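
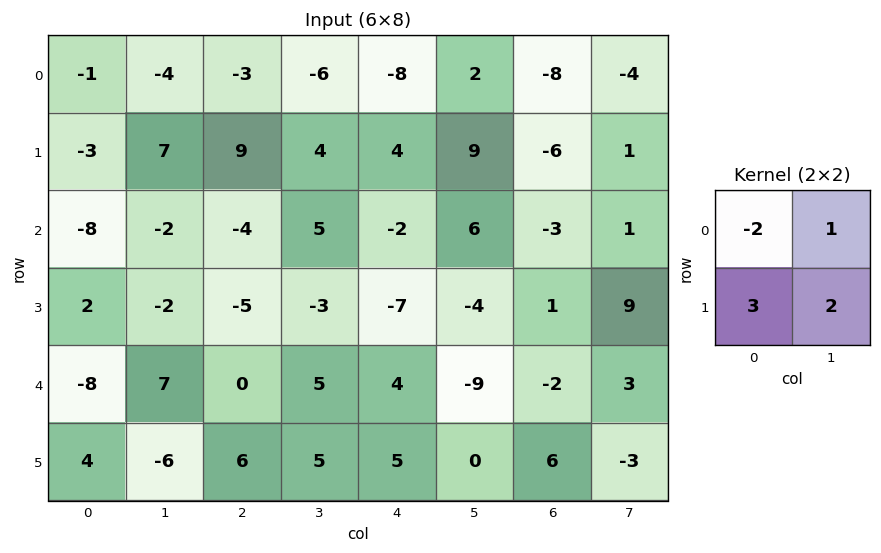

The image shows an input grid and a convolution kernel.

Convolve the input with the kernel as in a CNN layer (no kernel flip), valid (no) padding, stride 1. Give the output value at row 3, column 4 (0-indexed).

The receptive field on the input at this output position is [-7 -4 / 4 -9]. Elementwise product with the kernel and sum: -7·-2 + -4·1 + 4·3 + -9·2.

4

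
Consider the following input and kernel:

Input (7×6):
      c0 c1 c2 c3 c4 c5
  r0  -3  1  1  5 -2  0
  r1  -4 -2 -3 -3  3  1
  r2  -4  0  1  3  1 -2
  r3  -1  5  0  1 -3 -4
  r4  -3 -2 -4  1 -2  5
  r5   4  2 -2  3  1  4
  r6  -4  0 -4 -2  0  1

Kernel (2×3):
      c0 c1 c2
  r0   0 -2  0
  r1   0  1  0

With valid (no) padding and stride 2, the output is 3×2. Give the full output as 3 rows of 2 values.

-4 -13
5 -5
6 1

Output[0,0]: The receptive field on the input at this output position is [-3 1 1 / -4 -2 -3]. Elementwise product with the kernel and sum: 1·-2 + -2·1.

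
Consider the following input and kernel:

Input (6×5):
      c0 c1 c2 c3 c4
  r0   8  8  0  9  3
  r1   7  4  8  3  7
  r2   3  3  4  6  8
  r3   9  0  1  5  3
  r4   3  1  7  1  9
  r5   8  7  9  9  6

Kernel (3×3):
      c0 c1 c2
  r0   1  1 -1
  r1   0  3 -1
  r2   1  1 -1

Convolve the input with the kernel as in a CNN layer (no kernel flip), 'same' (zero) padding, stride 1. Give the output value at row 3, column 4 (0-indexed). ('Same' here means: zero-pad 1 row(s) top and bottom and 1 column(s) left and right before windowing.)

The receptive field on the zero-padded input at this output position is [6 8 0 / 5 3 0 / 1 9 0]. Elementwise product with the kernel and sum: 6·1 + 8·1 + 0·-1 + 3·3 + 0·-1 + 1·1 + 9·1 + 0·-1.

33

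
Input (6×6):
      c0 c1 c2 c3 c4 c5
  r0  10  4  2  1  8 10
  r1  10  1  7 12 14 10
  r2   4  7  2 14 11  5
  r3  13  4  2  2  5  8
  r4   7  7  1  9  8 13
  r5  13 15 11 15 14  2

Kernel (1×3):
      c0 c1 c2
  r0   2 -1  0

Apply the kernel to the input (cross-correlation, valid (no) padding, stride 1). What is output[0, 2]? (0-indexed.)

3

The receptive field on the input at this output position is [2 1 8]. Elementwise product with the kernel and sum: 2·2 + 1·-1.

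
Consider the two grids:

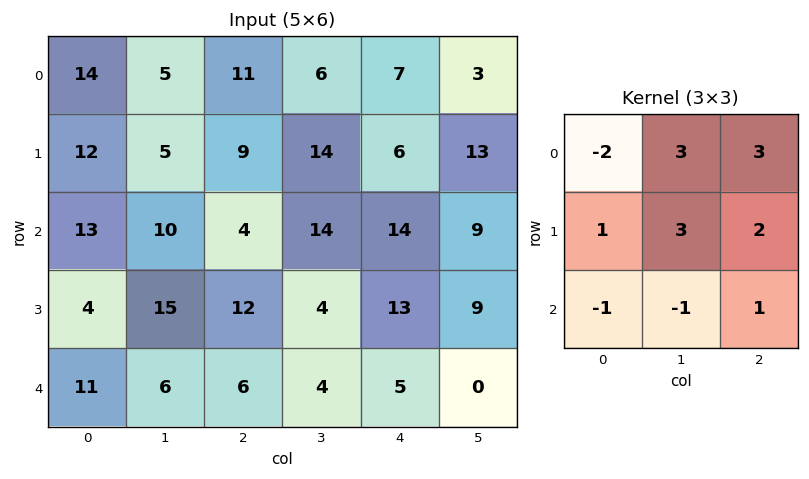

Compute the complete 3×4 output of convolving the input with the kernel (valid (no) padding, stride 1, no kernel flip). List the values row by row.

Output[0,0]: The receptive field on the input at this output position is [14 5 11 / 12 5 9 / 13 10 4]. Elementwise product with the kernel and sum: 14·-2 + 5·3 + 11·3 + 12·1 + 5·3 + 9·2 + 13·-1 + 10·-1 + 4·1.
Output[0,1]: The receptive field on the input at this output position is [5 11 6 / 5 9 14 / 10 4 14]. Elementwise product with the kernel and sum: 5·-2 + 11·3 + 6·3 + 5·1 + 9·3 + 14·2 + 10·-1 + 4·-1 + 14·1.

46 101 76 57
62 86 113 95
78 85 121 93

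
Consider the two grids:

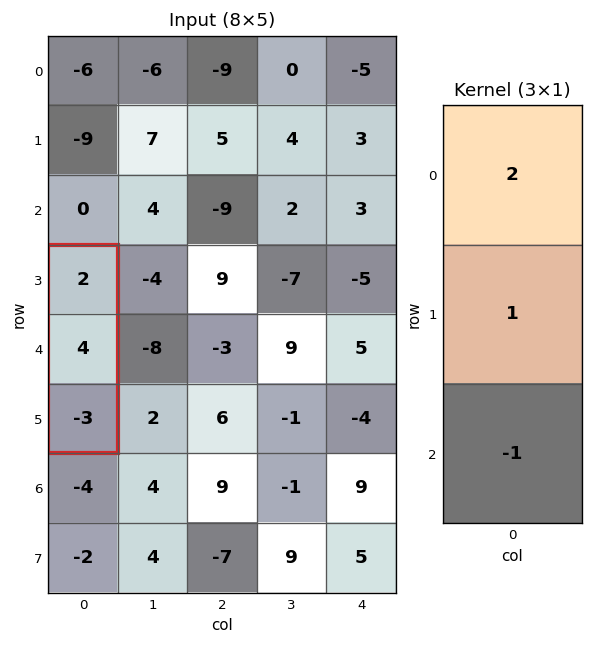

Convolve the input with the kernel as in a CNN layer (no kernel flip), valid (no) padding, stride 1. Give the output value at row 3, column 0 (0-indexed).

11

The receptive field on the input at this output position is [2 / 4 / -3]. Elementwise product with the kernel and sum: 2·2 + 4·1 + -3·-1.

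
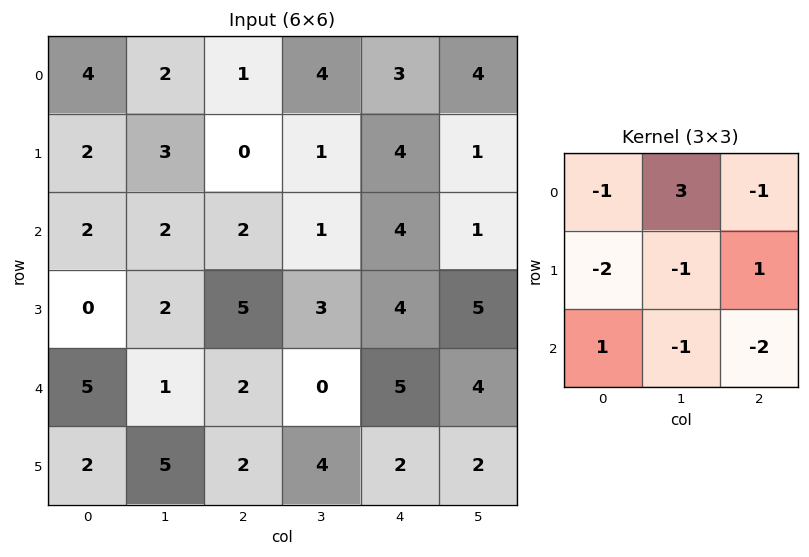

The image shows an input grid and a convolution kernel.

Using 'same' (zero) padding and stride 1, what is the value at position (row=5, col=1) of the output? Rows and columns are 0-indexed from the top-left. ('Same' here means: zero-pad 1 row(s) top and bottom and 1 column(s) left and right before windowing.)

-11

The receptive field on the zero-padded input at this output position is [5 1 2 / 2 5 2 / 0 0 0]. Elementwise product with the kernel and sum: 5·-1 + 1·3 + 2·-1 + 2·-2 + 5·-1 + 2·1 + 0·1 + 0·-1 + 0·-2.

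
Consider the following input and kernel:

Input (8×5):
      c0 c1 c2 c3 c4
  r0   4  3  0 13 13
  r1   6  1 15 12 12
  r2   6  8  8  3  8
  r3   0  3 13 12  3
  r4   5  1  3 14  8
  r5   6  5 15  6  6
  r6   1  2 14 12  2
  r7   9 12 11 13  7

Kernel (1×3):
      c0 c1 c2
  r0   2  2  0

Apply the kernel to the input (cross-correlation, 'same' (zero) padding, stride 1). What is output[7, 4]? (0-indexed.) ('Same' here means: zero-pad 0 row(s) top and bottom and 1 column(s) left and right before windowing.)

The receptive field on the zero-padded input at this output position is [13 7 0]. Elementwise product with the kernel and sum: 13·2 + 7·2.

40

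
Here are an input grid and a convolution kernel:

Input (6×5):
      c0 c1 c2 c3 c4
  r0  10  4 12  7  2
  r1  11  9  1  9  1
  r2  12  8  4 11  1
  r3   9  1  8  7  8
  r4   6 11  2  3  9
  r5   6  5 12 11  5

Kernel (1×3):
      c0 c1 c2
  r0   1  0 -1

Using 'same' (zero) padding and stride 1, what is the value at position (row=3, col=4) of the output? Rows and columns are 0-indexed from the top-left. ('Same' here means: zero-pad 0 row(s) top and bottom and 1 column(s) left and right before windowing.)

The receptive field on the zero-padded input at this output position is [7 8 0]. Elementwise product with the kernel and sum: 7·1 + 0·-1.

7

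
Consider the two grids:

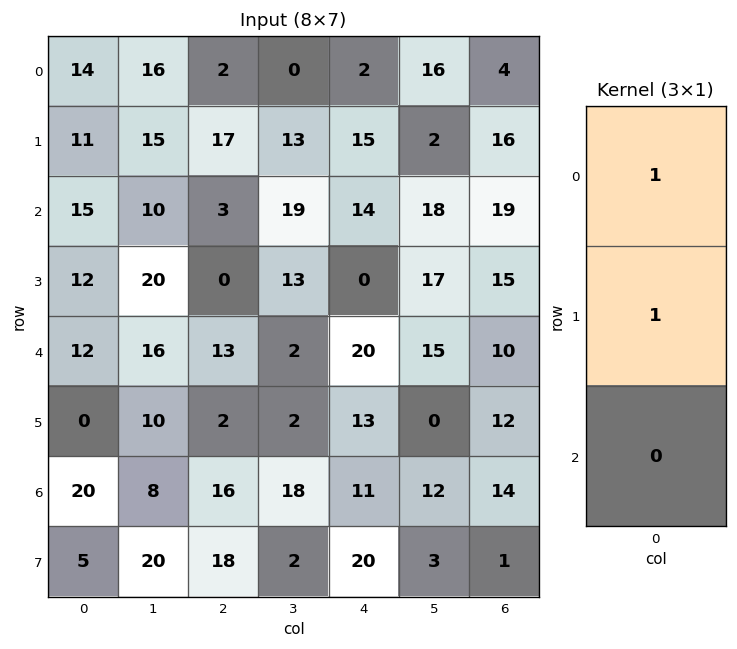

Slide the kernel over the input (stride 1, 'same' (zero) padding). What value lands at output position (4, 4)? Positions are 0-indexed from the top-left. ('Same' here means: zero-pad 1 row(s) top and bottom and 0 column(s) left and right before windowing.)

The receptive field on the zero-padded input at this output position is [0 / 20 / 13]. Elementwise product with the kernel and sum: 0·1 + 20·1.

20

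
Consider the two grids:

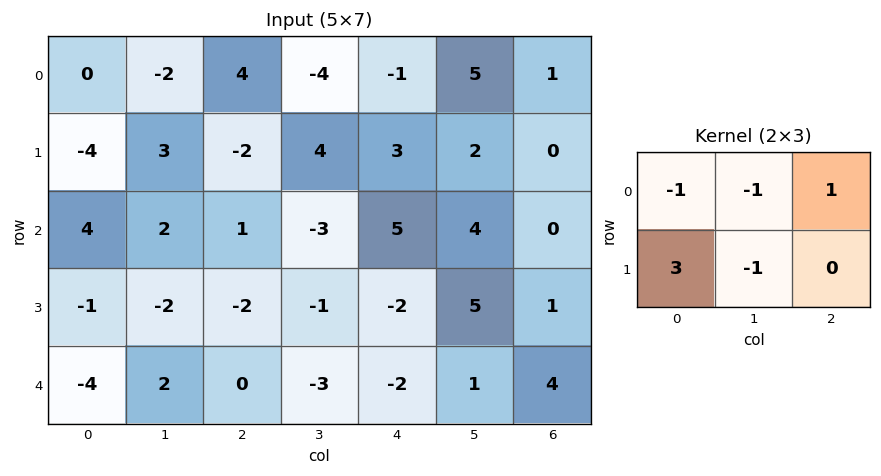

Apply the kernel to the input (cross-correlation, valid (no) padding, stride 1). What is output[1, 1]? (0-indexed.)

The receptive field on the input at this output position is [3 -2 4 / 2 1 -3]. Elementwise product with the kernel and sum: 3·-1 + -2·-1 + 4·1 + 2·3 + 1·-1.

8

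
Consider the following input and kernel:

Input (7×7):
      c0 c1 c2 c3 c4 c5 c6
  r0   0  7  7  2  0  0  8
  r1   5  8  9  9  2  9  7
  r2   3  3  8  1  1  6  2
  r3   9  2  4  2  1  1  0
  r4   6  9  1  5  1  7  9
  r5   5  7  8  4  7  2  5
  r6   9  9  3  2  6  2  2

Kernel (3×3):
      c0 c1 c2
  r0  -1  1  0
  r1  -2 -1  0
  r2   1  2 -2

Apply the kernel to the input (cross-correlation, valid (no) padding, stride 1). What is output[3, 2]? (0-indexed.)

The receptive field on the input at this output position is [4 2 1 / 1 5 1 / 8 4 7]. Elementwise product with the kernel and sum: 4·-1 + 2·1 + 1·-2 + 5·-1 + 8·1 + 4·2 + 7·-2.

-7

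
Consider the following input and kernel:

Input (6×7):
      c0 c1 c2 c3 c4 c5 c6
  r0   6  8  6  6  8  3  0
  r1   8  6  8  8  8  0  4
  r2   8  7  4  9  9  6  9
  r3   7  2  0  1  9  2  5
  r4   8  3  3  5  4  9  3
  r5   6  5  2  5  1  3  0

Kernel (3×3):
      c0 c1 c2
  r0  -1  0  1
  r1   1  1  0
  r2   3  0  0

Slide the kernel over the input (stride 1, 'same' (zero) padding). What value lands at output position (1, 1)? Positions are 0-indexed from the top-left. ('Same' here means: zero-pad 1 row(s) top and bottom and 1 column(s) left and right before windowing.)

38

The receptive field on the zero-padded input at this output position is [6 8 6 / 8 6 8 / 8 7 4]. Elementwise product with the kernel and sum: 6·-1 + 6·1 + 8·1 + 6·1 + 8·3.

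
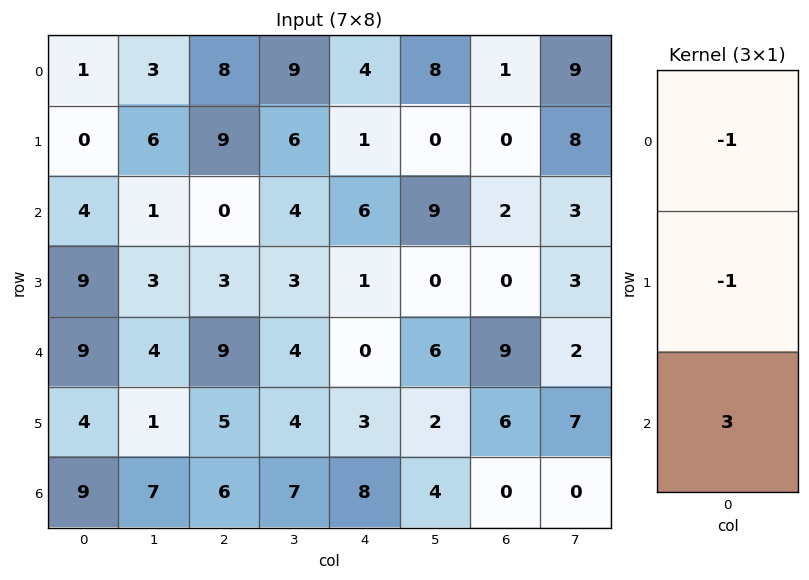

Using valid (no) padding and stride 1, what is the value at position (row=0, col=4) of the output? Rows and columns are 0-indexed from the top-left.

13

The receptive field on the input at this output position is [4 / 1 / 6]. Elementwise product with the kernel and sum: 4·-1 + 1·-1 + 6·3.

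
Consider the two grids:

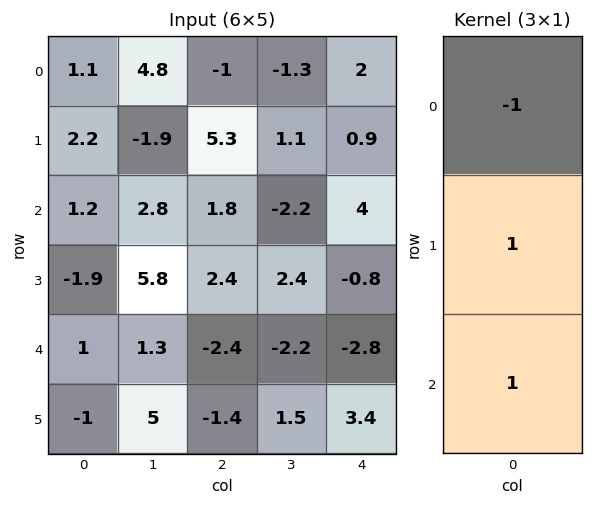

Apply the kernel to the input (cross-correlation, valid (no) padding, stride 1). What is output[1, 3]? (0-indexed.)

The receptive field on the input at this output position is [1.1 / -2.2 / 2.4]. Elementwise product with the kernel and sum: 1.1·-1 + -2.2·1 + 2.4·1.

-0.9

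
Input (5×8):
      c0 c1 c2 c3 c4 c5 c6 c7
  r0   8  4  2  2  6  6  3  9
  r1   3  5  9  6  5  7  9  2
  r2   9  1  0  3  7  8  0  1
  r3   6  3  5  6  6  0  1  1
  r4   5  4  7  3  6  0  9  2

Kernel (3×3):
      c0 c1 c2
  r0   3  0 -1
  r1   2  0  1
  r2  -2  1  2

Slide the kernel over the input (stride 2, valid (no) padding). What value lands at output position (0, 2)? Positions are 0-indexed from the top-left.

The receptive field on the input at this output position is [6 6 3 / 5 7 9 / 7 8 0]. Elementwise product with the kernel and sum: 6·3 + 3·-1 + 5·2 + 9·1 + 7·-2 + 8·1 + 0·2.

28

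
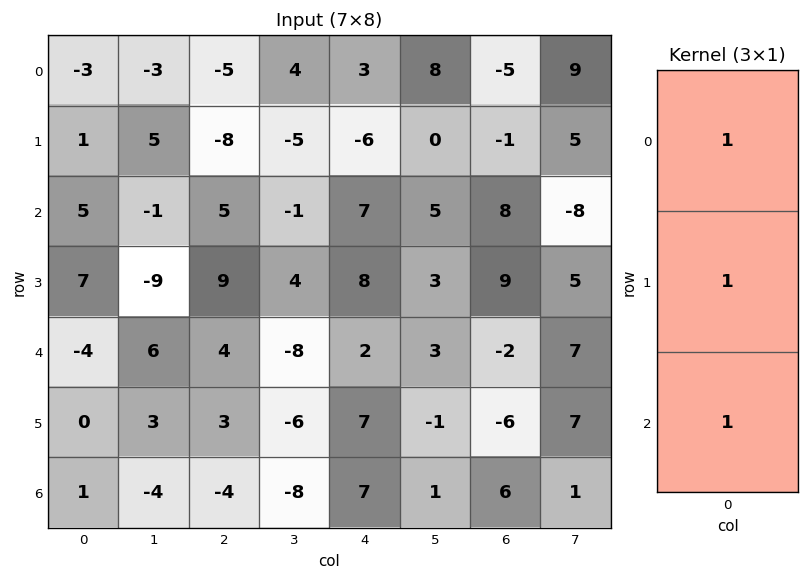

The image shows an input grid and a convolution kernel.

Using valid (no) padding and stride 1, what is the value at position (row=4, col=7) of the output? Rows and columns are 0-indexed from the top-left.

15

The receptive field on the input at this output position is [7 / 7 / 1]. Elementwise product with the kernel and sum: 7·1 + 7·1 + 1·1.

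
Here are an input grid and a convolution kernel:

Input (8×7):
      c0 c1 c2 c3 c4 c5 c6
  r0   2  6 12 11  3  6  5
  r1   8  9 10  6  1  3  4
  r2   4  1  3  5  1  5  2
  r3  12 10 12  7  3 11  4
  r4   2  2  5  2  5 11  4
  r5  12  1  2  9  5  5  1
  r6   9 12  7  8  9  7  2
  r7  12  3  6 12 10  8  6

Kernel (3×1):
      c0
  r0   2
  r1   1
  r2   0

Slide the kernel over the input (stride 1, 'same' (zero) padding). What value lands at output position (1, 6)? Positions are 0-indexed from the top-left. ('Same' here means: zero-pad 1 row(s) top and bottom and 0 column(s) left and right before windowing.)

The receptive field on the zero-padded input at this output position is [5 / 4 / 2]. Elementwise product with the kernel and sum: 5·2 + 4·1.

14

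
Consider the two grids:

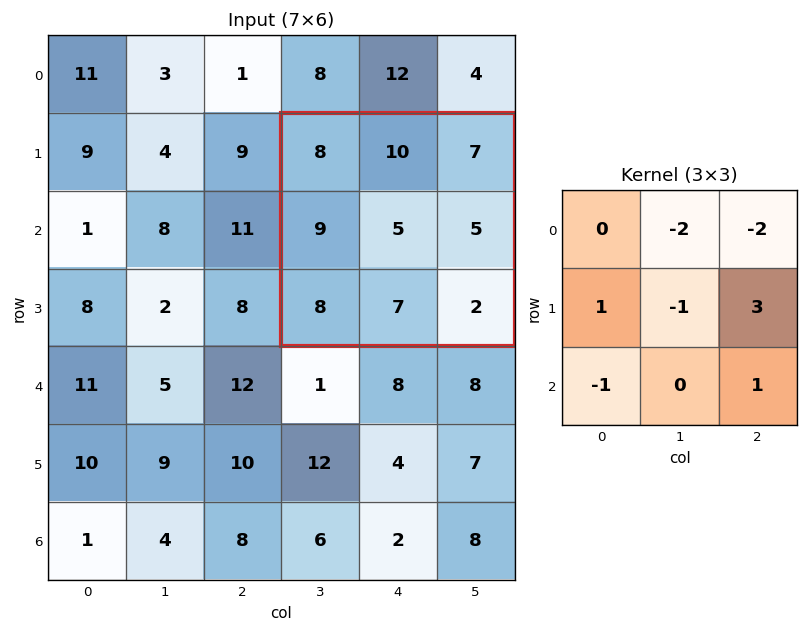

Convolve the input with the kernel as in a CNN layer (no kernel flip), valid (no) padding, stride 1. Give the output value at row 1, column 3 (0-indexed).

-21

The receptive field on the input at this output position is [8 10 7 / 9 5 5 / 8 7 2]. Elementwise product with the kernel and sum: 10·-2 + 7·-2 + 9·1 + 5·-1 + 5·3 + 8·-1 + 2·1.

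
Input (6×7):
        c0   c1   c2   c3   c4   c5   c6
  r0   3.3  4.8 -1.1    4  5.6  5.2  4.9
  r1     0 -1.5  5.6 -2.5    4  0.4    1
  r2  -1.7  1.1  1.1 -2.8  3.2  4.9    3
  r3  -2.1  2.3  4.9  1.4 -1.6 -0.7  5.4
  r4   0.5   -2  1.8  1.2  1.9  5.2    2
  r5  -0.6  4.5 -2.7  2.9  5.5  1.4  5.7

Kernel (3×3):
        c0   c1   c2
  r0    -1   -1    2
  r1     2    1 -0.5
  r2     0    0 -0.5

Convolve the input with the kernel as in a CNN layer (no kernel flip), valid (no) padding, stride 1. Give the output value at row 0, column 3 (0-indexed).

The receptive field on the input at this output position is [4 5.6 5.2 / -2.5 4 0.4 / -2.8 3.2 4.9]. Elementwise product with the kernel and sum: 4·-1 + 5.6·-1 + 5.2·2 + -2.5·2 + 4·1 + 0.4·-0.5 + 4.9·-0.5.

-2.85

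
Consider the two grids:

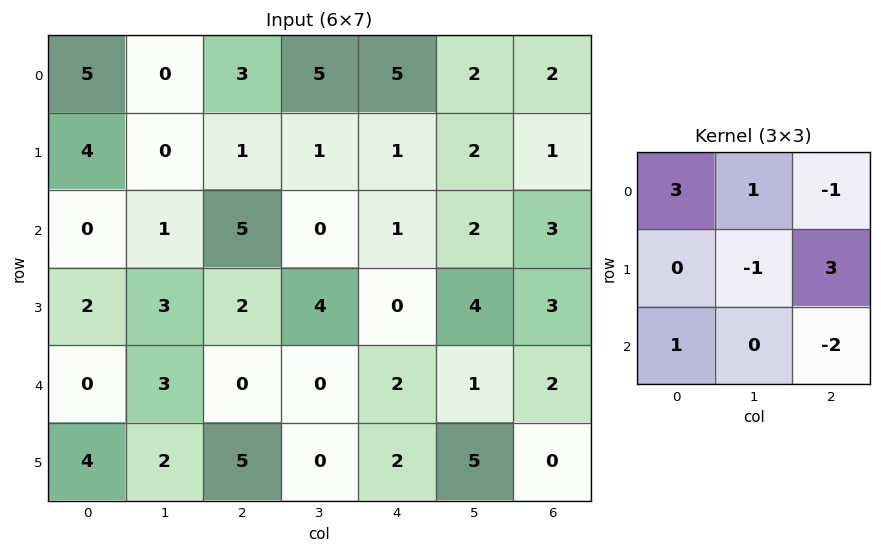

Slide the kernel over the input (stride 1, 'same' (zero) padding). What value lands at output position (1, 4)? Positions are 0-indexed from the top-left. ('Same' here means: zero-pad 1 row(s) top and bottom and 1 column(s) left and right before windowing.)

The receptive field on the zero-padded input at this output position is [5 5 2 / 1 1 2 / 0 1 2]. Elementwise product with the kernel and sum: 5·3 + 5·1 + 2·-1 + 1·-1 + 2·3 + 0·1 + 2·-2.

19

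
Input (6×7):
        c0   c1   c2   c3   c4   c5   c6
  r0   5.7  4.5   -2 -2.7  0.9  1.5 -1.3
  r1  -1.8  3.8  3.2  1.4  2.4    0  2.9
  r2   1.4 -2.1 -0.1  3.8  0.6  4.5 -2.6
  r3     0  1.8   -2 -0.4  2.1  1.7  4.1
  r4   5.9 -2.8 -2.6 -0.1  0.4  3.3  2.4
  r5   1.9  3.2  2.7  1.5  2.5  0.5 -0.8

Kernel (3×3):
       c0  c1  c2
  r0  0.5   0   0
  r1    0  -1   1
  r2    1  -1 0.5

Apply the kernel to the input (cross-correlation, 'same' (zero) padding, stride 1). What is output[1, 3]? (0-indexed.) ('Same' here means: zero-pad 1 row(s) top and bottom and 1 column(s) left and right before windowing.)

The receptive field on the zero-padded input at this output position is [-2 -2.7 0.9 / 3.2 1.4 2.4 / -0.1 3.8 0.6]. Elementwise product with the kernel and sum: -2·0.5 + 1.4·-1 + 2.4·1 + -0.1·1 + 3.8·-1 + 0.6·0.5.

-3.6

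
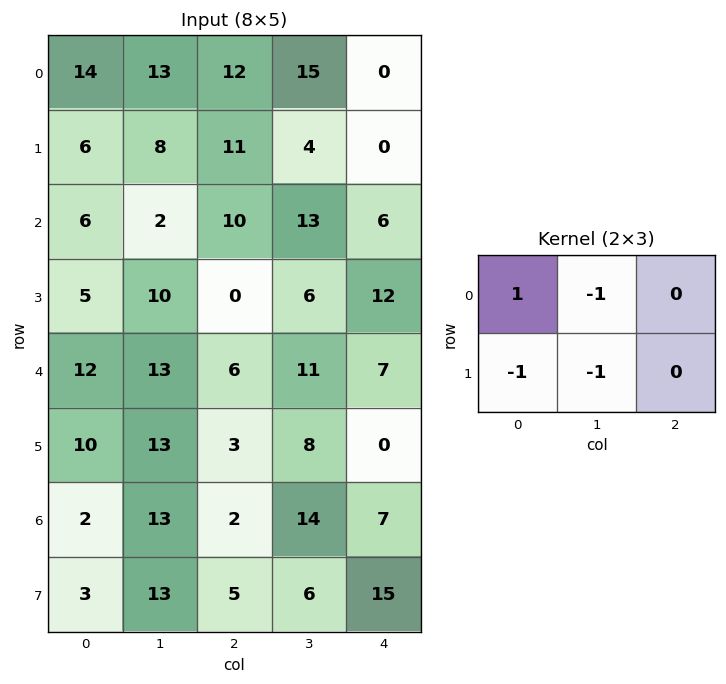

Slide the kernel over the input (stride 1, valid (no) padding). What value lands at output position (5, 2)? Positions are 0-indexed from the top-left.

-21

The receptive field on the input at this output position is [3 8 0 / 2 14 7]. Elementwise product with the kernel and sum: 3·1 + 8·-1 + 2·-1 + 14·-1.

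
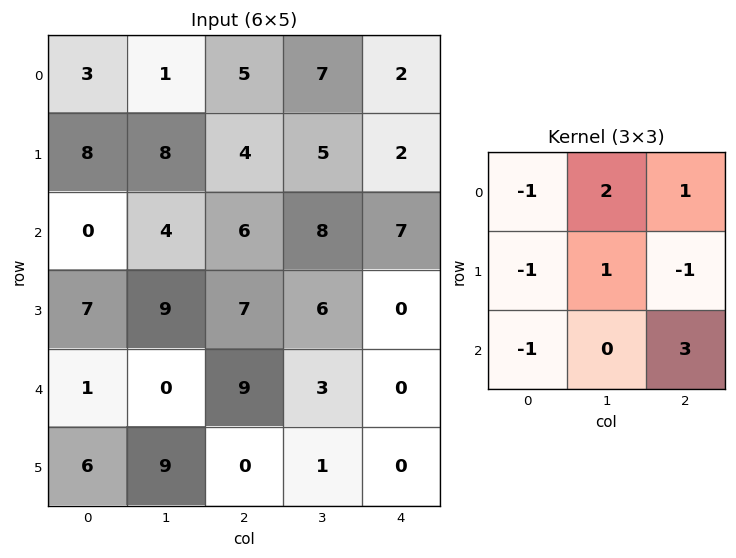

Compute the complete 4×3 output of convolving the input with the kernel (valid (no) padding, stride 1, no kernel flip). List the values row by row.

Output[0,0]: The receptive field on the input at this output position is [3 1 5 / 8 8 4 / 0 4 6]. Elementwise product with the kernel and sum: 3·-1 + 1·2 + 5·1 + 8·-1 + 8·1 + 4·-1 + 0·-1 + 6·3.
Output[0,1]: The receptive field on the input at this output position is [1 5 7 / 8 4 5 / 4 6 8]. Elementwise product with the kernel and sum: 1·-1 + 5·2 + 7·1 + 8·-1 + 4·1 + 5·-1 + 4·-1 + 8·3.

18 27 25
24 8 -4
35 17 7
2 11 -1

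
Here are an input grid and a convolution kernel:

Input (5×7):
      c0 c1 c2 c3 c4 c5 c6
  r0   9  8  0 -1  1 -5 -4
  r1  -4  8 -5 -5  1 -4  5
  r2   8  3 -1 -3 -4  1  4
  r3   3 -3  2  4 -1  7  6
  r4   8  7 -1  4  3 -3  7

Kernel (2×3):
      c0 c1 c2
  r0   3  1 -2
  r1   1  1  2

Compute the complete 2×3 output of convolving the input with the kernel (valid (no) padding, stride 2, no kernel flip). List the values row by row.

29 -11 13
33 6 -1

Output[0,0]: The receptive field on the input at this output position is [9 8 0 / -4 8 -5]. Elementwise product with the kernel and sum: 9·3 + 8·1 + 0·-2 + -4·1 + 8·1 + -5·2.
Output[0,1]: The receptive field on the input at this output position is [0 -1 1 / -5 -5 1]. Elementwise product with the kernel and sum: 0·3 + -1·1 + 1·-2 + -5·1 + -5·1 + 1·2.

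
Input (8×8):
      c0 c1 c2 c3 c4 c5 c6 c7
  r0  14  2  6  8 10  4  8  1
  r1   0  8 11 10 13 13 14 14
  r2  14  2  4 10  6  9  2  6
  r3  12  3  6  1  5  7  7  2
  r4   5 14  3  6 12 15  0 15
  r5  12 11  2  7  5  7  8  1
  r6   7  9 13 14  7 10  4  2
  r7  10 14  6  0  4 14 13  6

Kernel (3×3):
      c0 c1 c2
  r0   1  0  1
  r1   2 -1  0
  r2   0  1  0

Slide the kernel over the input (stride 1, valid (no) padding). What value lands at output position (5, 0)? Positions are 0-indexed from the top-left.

33

The receptive field on the input at this output position is [12 11 2 / 7 9 13 / 10 14 6]. Elementwise product with the kernel and sum: 12·1 + 2·1 + 7·2 + 9·-1 + 14·1.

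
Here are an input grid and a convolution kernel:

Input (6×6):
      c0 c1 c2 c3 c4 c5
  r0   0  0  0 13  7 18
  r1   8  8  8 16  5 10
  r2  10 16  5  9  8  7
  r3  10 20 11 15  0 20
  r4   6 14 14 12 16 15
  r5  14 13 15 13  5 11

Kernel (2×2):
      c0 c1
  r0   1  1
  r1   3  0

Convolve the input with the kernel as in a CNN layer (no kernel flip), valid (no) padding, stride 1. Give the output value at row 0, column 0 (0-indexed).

The receptive field on the input at this output position is [0 0 / 8 8]. Elementwise product with the kernel and sum: 0·1 + 0·1 + 8·3.

24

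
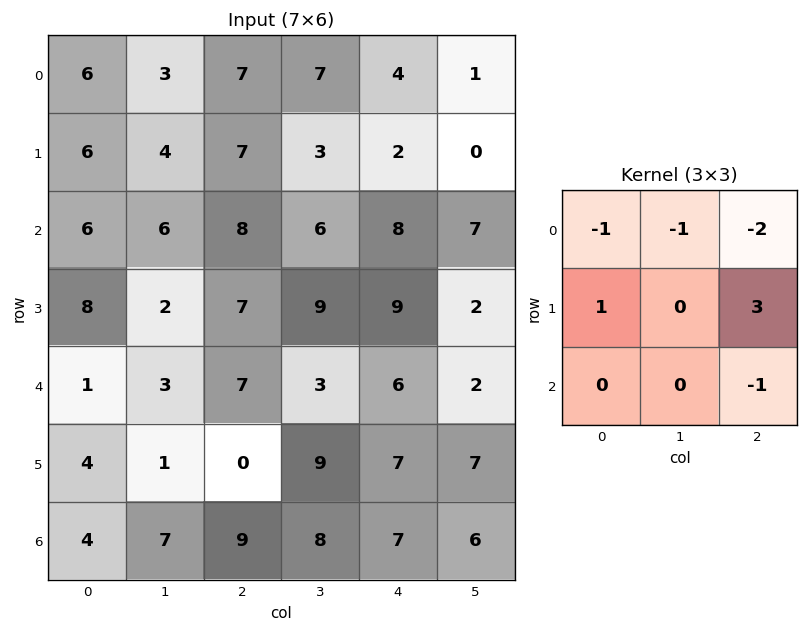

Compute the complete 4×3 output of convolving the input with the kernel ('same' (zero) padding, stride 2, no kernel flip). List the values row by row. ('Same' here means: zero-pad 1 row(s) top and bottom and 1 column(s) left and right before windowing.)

5 21 10
2 -2 20
-4 -24 -20
15 12 -4

Output[0,0]: The receptive field on the zero-padded input at this output position is [0 0 0 / 0 6 3 / 0 6 4]. Elementwise product with the kernel and sum: 0·-1 + 0·-1 + 0·-2 + 0·1 + 3·3 + 4·-1.
Output[0,1]: The receptive field on the zero-padded input at this output position is [0 0 0 / 3 7 7 / 4 7 3]. Elementwise product with the kernel and sum: 0·-1 + 0·-1 + 0·-2 + 3·1 + 7·3 + 3·-1.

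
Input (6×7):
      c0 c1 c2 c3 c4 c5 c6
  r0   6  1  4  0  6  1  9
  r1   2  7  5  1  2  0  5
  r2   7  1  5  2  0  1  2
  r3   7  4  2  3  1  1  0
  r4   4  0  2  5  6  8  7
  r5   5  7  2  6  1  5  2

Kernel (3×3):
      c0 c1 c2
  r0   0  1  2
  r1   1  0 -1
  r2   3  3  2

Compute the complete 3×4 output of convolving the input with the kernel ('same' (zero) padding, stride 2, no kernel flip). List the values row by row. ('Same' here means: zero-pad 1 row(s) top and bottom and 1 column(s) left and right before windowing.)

19 39 8 16
44 30 17 9
44 42 31 29

Output[0,0]: The receptive field on the zero-padded input at this output position is [0 0 0 / 0 6 1 / 0 2 7]. Elementwise product with the kernel and sum: 0·1 + 0·2 + 0·1 + 1·-1 + 0·3 + 2·3 + 7·2.
Output[0,1]: The receptive field on the zero-padded input at this output position is [0 0 0 / 1 4 0 / 7 5 1]. Elementwise product with the kernel and sum: 0·1 + 0·2 + 1·1 + 0·-1 + 7·3 + 5·3 + 1·2.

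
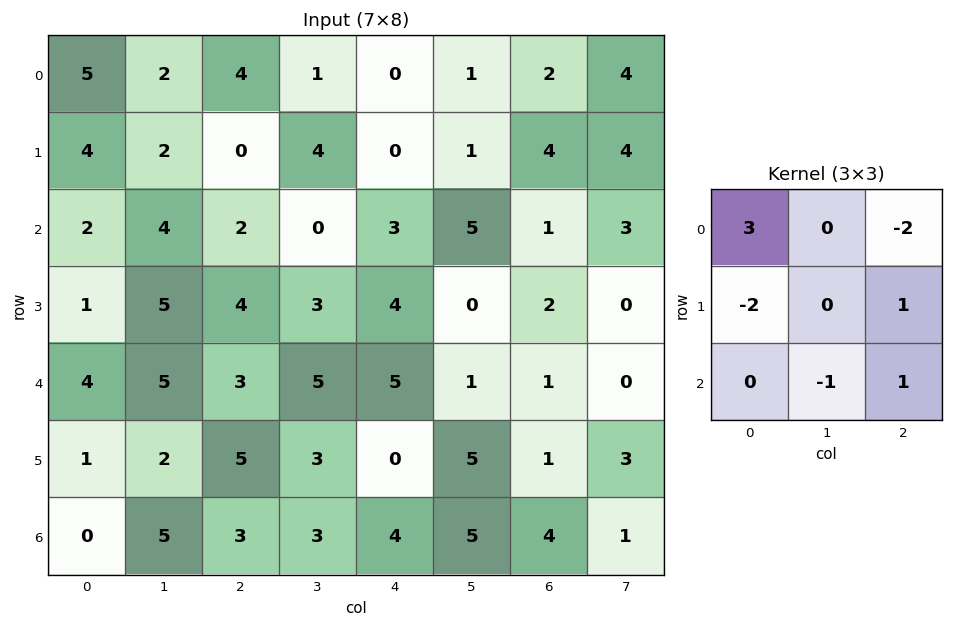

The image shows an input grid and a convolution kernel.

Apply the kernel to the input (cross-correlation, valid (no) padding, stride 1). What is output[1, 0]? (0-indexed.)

The receptive field on the input at this output position is [4 2 0 / 2 4 2 / 1 5 4]. Elementwise product with the kernel and sum: 4·3 + 0·-2 + 2·-2 + 2·1 + 5·-1 + 4·1.

9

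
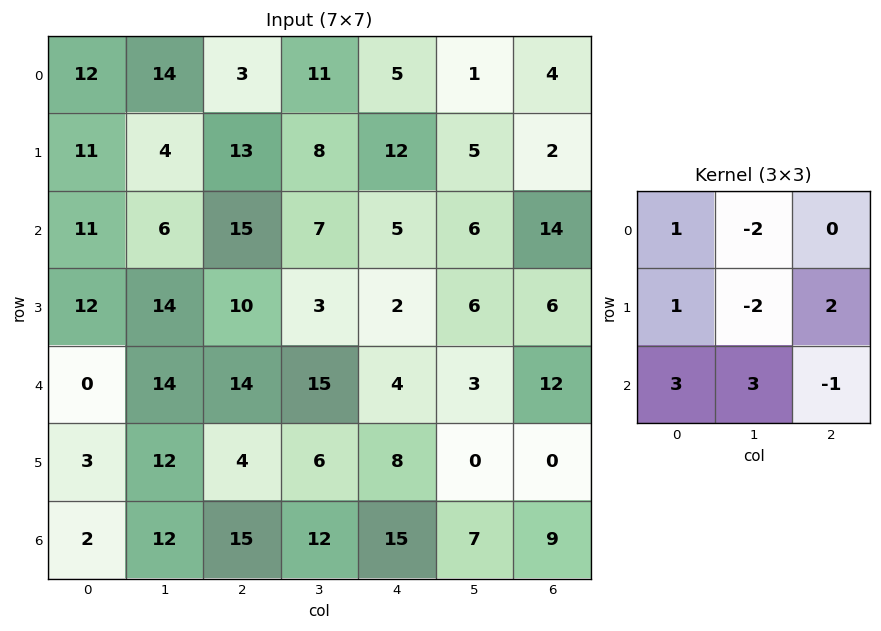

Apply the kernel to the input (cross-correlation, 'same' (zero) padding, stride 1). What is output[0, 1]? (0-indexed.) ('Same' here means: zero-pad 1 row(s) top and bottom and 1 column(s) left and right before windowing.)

22

The receptive field on the zero-padded input at this output position is [0 0 0 / 12 14 3 / 11 4 13]. Elementwise product with the kernel and sum: 0·1 + 0·-2 + 12·1 + 14·-2 + 3·2 + 11·3 + 4·3 + 13·-1.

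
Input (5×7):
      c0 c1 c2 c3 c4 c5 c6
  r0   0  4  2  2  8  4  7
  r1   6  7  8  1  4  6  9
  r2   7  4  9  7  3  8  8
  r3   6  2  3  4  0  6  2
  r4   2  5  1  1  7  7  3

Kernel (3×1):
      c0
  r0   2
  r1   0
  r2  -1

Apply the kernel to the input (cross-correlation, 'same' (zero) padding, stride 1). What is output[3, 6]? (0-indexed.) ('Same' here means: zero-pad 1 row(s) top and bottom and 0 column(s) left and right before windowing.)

The receptive field on the zero-padded input at this output position is [8 / 2 / 3]. Elementwise product with the kernel and sum: 8·2 + 3·-1.

13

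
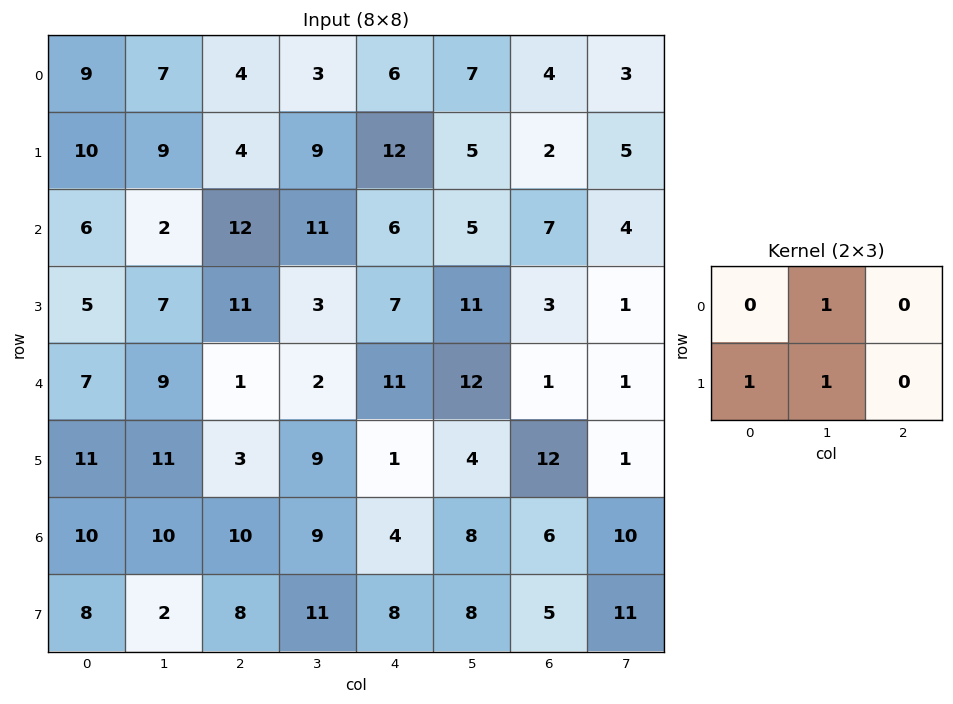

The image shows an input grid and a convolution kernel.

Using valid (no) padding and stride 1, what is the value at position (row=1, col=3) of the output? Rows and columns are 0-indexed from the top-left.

The receptive field on the input at this output position is [9 12 5 / 11 6 5]. Elementwise product with the kernel and sum: 12·1 + 11·1 + 6·1.

29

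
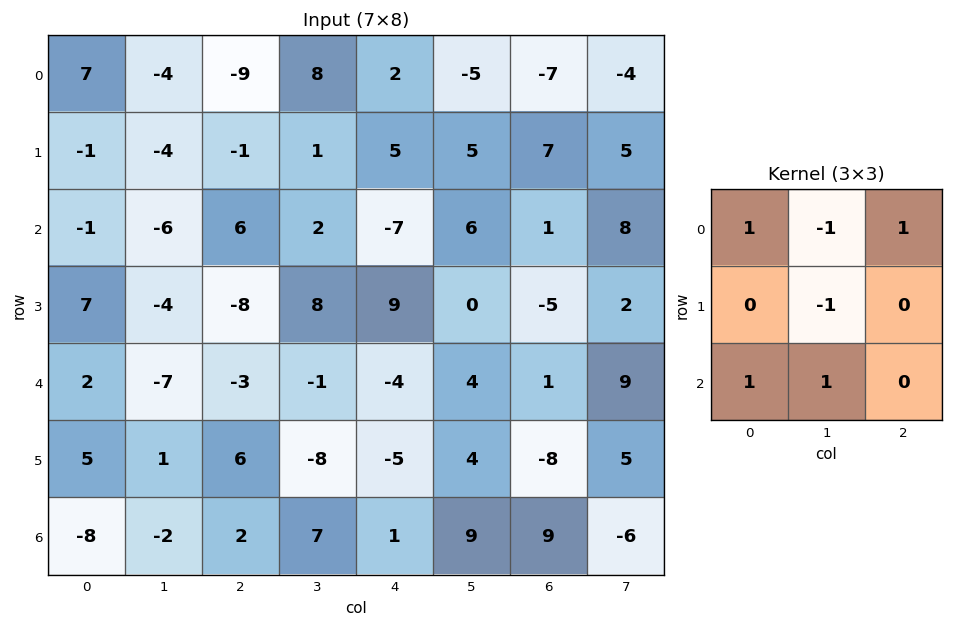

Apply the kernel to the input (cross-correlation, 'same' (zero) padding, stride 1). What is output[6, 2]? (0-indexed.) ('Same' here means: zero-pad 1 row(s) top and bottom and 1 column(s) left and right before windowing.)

The receptive field on the zero-padded input at this output position is [1 6 -8 / -2 2 7 / 0 0 0]. Elementwise product with the kernel and sum: 1·1 + 6·-1 + -8·1 + 2·-1 + 0·1 + 0·1.

-15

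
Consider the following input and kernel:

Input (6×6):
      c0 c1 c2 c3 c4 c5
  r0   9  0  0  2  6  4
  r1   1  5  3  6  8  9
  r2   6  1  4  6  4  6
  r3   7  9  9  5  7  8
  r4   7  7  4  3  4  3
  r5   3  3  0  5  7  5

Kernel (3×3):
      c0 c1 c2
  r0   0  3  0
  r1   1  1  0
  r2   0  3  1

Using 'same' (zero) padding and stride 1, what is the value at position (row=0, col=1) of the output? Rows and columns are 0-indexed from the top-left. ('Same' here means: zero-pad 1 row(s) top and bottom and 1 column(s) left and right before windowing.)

27

The receptive field on the zero-padded input at this output position is [0 0 0 / 9 0 0 / 1 5 3]. Elementwise product with the kernel and sum: 0·3 + 9·1 + 0·1 + 5·3 + 3·1.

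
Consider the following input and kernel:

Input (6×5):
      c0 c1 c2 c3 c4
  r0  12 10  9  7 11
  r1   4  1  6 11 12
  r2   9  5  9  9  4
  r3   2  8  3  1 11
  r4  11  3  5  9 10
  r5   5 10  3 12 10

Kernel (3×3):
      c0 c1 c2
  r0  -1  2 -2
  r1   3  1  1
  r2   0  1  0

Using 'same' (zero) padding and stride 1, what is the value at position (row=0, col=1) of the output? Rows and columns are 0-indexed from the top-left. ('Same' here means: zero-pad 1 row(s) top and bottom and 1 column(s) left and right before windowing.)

56

The receptive field on the zero-padded input at this output position is [0 0 0 / 12 10 9 / 4 1 6]. Elementwise product with the kernel and sum: 0·-1 + 0·2 + 0·-2 + 12·3 + 10·1 + 9·1 + 1·1.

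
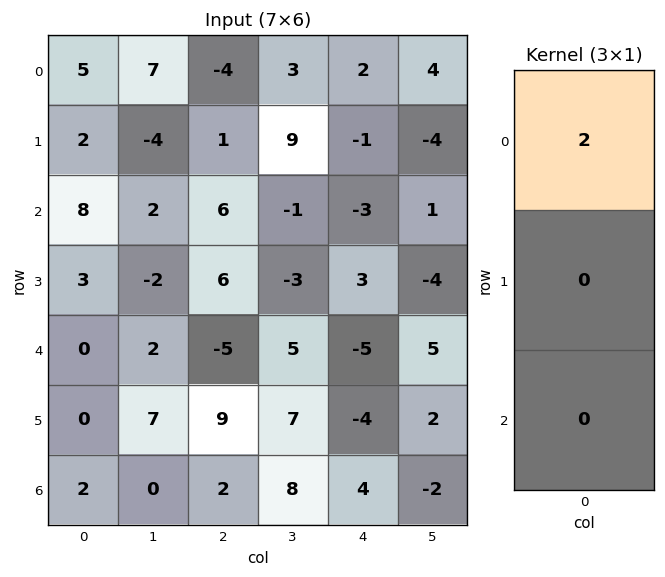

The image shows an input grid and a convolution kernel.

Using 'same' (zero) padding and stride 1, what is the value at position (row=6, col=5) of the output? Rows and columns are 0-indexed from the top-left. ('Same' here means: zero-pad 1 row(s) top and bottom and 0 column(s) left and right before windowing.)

4

The receptive field on the zero-padded input at this output position is [2 / -2 / 0]. Elementwise product with the kernel and sum: 2·2.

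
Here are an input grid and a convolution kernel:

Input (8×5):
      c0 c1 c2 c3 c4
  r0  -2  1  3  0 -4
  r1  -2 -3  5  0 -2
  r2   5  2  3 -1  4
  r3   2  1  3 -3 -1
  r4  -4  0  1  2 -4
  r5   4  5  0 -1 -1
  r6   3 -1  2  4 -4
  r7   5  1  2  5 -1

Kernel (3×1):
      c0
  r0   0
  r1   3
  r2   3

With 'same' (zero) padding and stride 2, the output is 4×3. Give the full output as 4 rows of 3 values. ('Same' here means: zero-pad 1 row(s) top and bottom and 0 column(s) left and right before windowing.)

-12 24 -18
21 18 9
0 3 -15
24 12 -15

Output[0,0]: The receptive field on the zero-padded input at this output position is [0 / -2 / -2]. Elementwise product with the kernel and sum: -2·3 + -2·3.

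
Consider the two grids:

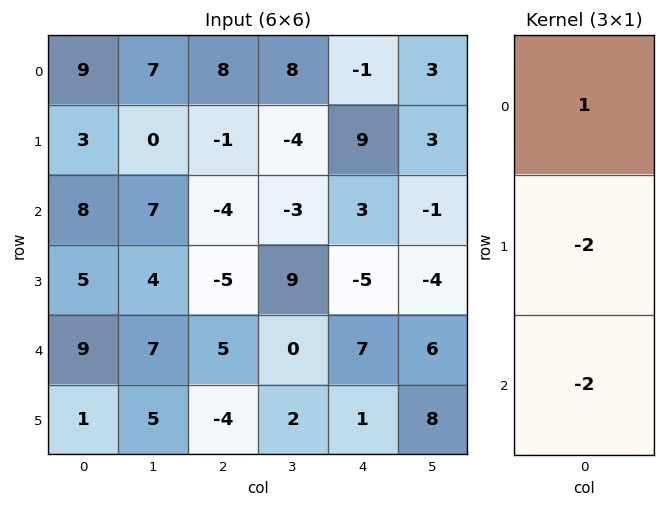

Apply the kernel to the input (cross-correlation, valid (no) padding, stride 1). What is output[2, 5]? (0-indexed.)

The receptive field on the input at this output position is [-1 / -4 / 6]. Elementwise product with the kernel and sum: -1·1 + -4·-2 + 6·-2.

-5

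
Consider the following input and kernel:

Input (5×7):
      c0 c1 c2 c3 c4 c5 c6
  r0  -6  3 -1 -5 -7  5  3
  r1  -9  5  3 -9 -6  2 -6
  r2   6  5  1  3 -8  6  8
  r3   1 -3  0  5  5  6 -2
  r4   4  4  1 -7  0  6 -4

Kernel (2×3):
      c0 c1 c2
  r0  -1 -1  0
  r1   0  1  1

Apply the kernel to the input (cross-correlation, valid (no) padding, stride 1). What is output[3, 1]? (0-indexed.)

-3

The receptive field on the input at this output position is [-3 0 5 / 4 1 -7]. Elementwise product with the kernel and sum: -3·-1 + 0·-1 + 1·1 + -7·1.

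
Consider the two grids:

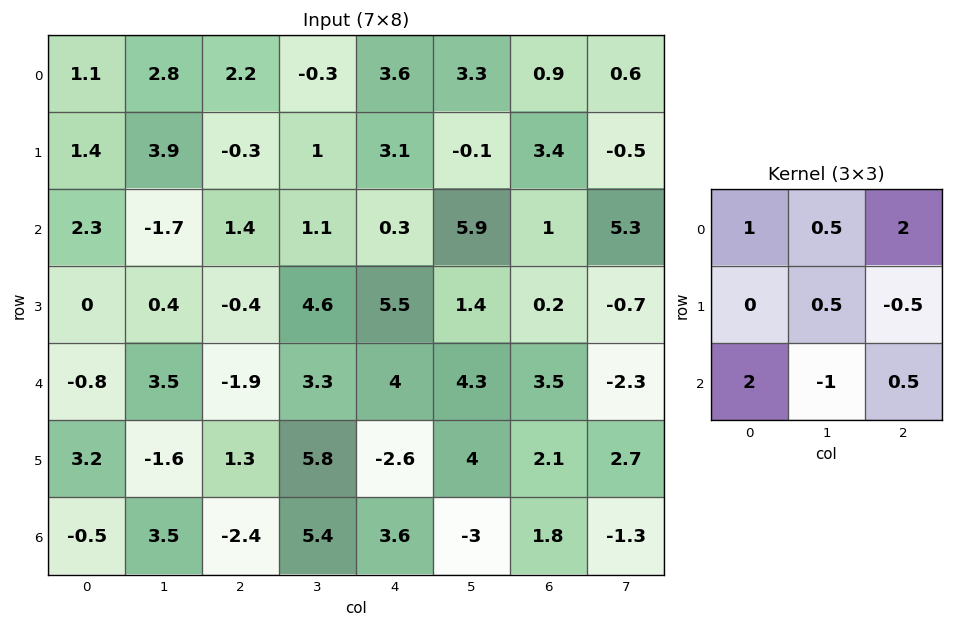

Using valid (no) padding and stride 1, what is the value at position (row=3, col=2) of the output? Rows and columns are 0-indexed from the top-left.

8.05

The receptive field on the input at this output position is [-0.4 4.6 5.5 / -1.9 3.3 4 / 1.3 5.8 -2.6]. Elementwise product with the kernel and sum: -0.4·1 + 4.6·0.5 + 5.5·2 + 3.3·0.5 + 4·-0.5 + 1.3·2 + 5.8·-1 + -2.6·0.5.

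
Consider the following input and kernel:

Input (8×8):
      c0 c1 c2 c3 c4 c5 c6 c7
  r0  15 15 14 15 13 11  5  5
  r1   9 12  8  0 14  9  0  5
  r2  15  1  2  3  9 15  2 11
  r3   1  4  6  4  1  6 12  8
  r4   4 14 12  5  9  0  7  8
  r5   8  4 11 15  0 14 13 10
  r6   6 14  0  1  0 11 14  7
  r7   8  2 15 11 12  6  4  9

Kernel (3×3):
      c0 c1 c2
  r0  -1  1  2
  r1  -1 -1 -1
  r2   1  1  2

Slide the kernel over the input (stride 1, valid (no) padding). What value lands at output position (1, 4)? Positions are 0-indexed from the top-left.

0

The receptive field on the input at this output position is [14 9 0 / 9 15 2 / 1 6 12]. Elementwise product with the kernel and sum: 14·-1 + 9·1 + 0·2 + 9·-1 + 15·-1 + 2·-1 + 1·1 + 6·1 + 12·2.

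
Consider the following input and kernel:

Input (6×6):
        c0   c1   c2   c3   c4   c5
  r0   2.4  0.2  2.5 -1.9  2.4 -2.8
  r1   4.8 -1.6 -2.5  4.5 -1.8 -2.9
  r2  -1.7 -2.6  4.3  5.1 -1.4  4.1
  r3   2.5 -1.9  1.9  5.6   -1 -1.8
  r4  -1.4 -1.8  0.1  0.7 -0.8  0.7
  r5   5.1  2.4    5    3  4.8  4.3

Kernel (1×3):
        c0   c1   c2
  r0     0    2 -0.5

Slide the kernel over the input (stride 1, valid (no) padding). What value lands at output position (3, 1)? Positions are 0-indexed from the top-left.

The receptive field on the input at this output position is [-1.9 1.9 5.6]. Elementwise product with the kernel and sum: 1.9·2 + 5.6·-0.5.

1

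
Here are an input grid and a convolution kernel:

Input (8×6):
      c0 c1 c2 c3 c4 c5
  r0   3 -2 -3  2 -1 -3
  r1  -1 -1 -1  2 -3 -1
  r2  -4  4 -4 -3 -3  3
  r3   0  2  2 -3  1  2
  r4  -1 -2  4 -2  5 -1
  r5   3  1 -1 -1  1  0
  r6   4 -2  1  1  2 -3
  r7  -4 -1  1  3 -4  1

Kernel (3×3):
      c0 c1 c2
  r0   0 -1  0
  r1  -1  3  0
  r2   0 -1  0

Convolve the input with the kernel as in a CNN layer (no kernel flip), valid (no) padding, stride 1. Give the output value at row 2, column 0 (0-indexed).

4

The receptive field on the input at this output position is [-4 4 -4 / 0 2 2 / -1 -2 4]. Elementwise product with the kernel and sum: 4·-1 + 0·-1 + 2·3 + -2·-1.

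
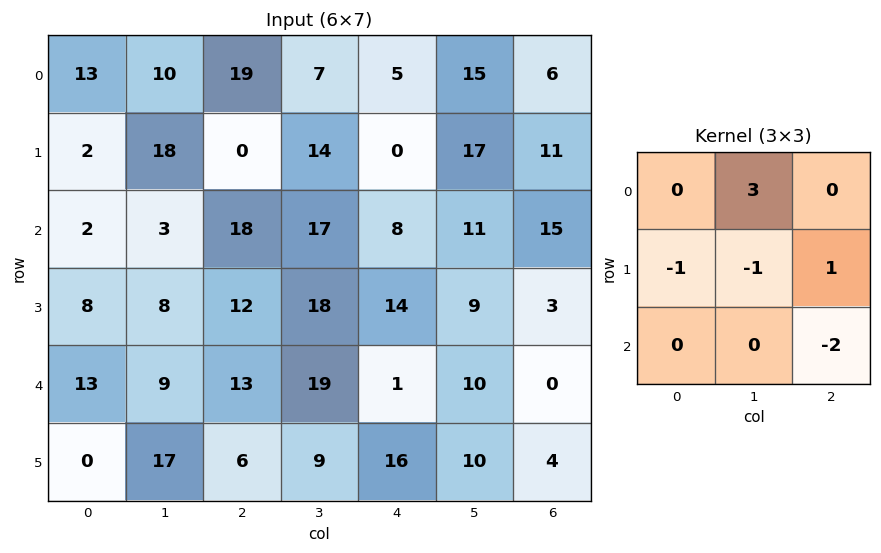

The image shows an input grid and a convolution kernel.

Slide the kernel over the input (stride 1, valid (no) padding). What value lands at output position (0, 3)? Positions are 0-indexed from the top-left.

The receptive field on the input at this output position is [7 5 15 / 14 0 17 / 17 8 11]. Elementwise product with the kernel and sum: 5·3 + 14·-1 + 0·-1 + 17·1 + 11·-2.

-4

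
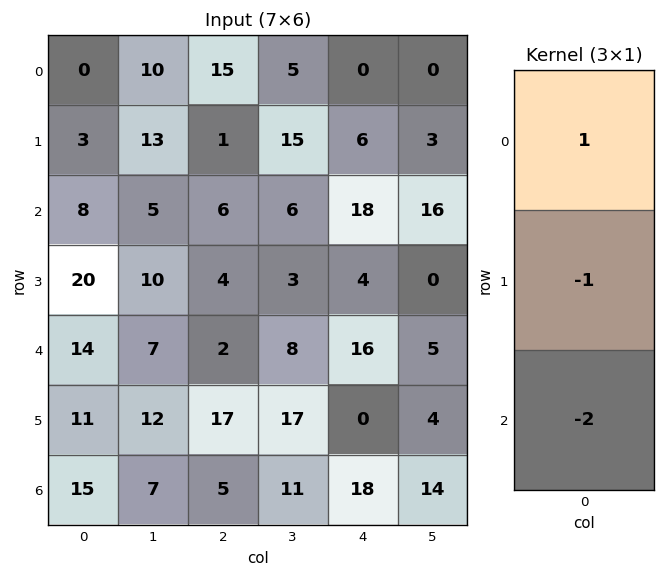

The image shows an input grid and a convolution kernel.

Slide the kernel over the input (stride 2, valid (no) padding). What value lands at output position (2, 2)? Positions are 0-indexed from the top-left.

The receptive field on the input at this output position is [16 / 0 / 18]. Elementwise product with the kernel and sum: 16·1 + 0·-1 + 18·-2.

-20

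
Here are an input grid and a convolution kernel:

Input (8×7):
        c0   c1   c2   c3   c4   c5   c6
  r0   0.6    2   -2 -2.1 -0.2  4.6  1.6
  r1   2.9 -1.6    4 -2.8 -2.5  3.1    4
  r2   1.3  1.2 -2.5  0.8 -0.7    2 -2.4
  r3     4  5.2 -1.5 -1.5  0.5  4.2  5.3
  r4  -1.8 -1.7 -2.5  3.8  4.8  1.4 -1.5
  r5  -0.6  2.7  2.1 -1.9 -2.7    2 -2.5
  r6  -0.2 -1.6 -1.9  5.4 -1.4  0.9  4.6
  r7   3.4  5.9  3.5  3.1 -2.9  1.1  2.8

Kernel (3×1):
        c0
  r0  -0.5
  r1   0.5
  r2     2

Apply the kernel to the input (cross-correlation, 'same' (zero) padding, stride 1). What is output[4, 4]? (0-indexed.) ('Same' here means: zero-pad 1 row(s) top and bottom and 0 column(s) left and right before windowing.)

-3.25

The receptive field on the zero-padded input at this output position is [0.5 / 4.8 / -2.7]. Elementwise product with the kernel and sum: 0.5·-0.5 + 4.8·0.5 + -2.7·2.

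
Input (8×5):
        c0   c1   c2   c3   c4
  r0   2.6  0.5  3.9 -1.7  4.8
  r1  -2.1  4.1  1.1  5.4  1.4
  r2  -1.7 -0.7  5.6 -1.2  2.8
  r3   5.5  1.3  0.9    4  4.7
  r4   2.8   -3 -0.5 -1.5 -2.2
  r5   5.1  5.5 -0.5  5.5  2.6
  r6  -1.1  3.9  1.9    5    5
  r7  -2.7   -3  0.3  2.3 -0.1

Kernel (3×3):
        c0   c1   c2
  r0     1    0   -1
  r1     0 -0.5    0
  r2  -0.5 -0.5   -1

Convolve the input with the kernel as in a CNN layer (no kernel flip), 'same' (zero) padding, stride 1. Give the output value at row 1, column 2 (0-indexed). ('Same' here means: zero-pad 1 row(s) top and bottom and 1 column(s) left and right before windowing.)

The receptive field on the zero-padded input at this output position is [0.5 3.9 -1.7 / 4.1 1.1 5.4 / -0.7 5.6 -1.2]. Elementwise product with the kernel and sum: 0.5·1 + -1.7·-1 + 1.1·-0.5 + -0.7·-0.5 + 5.6·-0.5 + -1.2·-1.

0.4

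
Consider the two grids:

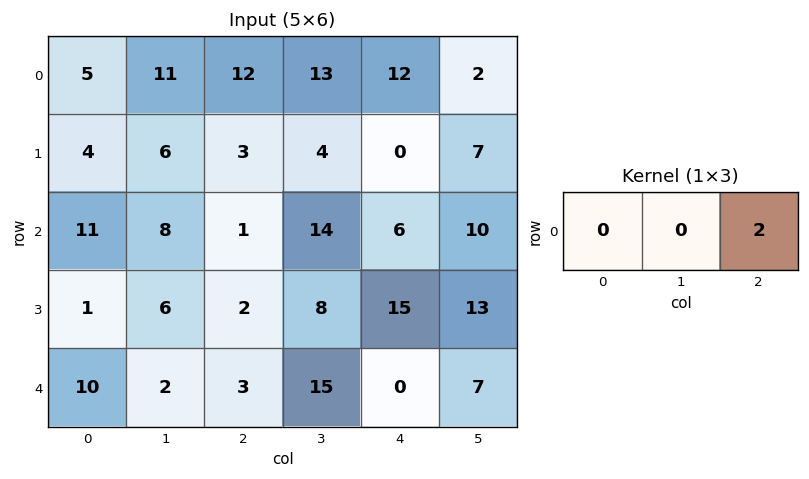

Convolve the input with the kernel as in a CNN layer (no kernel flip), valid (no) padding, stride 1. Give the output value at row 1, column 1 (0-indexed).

The receptive field on the input at this output position is [6 3 4]. Elementwise product with the kernel and sum: 4·2.

8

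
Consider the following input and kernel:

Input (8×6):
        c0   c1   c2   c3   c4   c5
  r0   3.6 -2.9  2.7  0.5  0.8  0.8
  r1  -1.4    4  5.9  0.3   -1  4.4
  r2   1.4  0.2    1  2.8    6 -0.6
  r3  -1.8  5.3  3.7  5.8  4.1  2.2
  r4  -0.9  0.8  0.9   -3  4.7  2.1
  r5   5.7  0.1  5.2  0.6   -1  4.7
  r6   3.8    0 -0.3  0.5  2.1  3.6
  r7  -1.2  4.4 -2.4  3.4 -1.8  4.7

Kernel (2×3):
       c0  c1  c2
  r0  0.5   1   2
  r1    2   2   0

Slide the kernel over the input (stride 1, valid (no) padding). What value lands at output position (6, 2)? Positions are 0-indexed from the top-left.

6.55

The receptive field on the input at this output position is [-0.3 0.5 2.1 / -2.4 3.4 -1.8]. Elementwise product with the kernel and sum: -0.3·0.5 + 0.5·1 + 2.1·2 + -2.4·2 + 3.4·2.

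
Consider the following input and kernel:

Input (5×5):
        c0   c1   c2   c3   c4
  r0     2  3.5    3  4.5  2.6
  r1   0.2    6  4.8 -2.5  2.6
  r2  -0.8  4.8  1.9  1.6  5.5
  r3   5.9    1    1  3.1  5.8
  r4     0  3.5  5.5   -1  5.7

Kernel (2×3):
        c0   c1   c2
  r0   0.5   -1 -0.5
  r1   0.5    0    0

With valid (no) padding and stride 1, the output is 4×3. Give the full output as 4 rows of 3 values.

Output[0,0]: The receptive field on the input at this output position is [2 3.5 3 / 0.2 6 4.8]. Elementwise product with the kernel and sum: 2·0.5 + 3.5·-1 + 3·-0.5 + 0.2·0.5.
Output[0,1]: The receptive field on the input at this output position is [3.5 3 4.5 / 6 4.8 -2.5]. Elementwise product with the kernel and sum: 3.5·0.5 + 3·-1 + 4.5·-0.5 + 6·0.5.

-3.9 -0.5 -1.9
-8.7 1.85 4.55
-3.2 0.2 -2.9
1.45 -0.3 -2.75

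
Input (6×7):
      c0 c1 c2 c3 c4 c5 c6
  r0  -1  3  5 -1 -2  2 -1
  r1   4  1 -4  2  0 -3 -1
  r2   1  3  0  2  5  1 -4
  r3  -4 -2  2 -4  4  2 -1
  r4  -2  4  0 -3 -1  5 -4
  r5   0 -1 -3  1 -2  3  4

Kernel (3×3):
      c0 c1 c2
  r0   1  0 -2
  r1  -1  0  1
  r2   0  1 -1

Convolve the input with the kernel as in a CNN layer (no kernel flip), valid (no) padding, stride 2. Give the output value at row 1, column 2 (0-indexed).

The receptive field on the input at this output position is [5 1 -4 / 4 2 -1 / -1 5 -4]. Elementwise product with the kernel and sum: 5·1 + -4·-2 + 4·-1 + -1·1 + 5·1 + -4·-1.

17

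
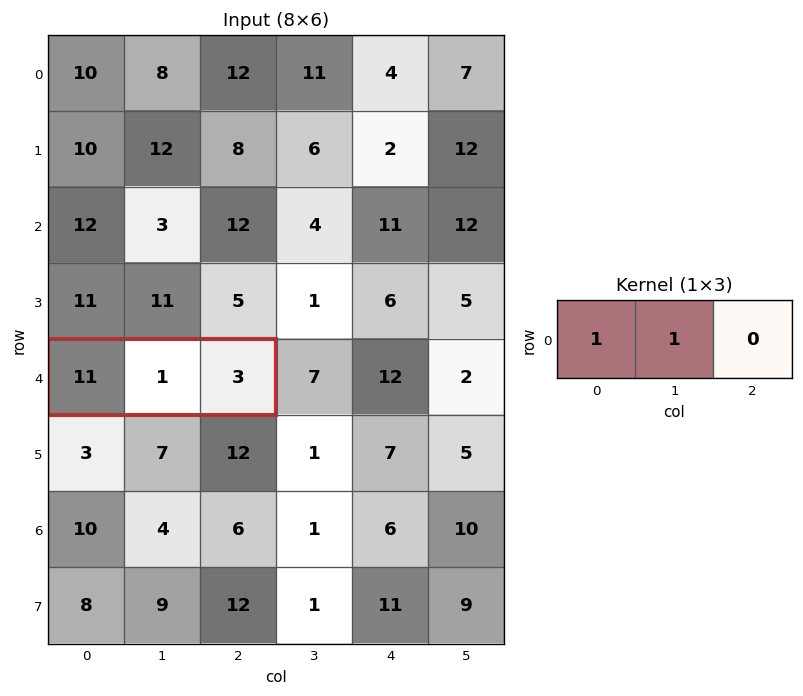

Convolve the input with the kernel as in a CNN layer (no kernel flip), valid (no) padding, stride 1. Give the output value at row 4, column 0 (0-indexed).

12

The receptive field on the input at this output position is [11 1 3]. Elementwise product with the kernel and sum: 11·1 + 1·1.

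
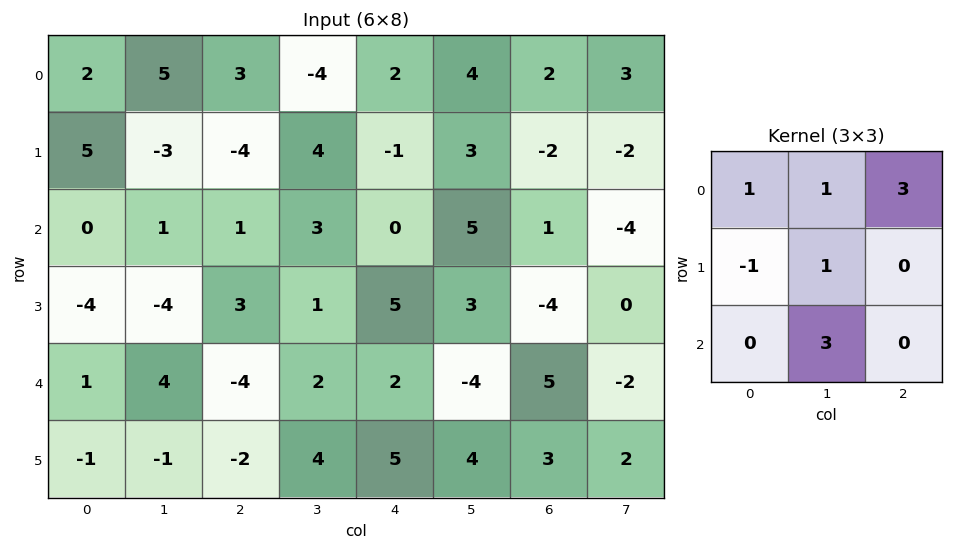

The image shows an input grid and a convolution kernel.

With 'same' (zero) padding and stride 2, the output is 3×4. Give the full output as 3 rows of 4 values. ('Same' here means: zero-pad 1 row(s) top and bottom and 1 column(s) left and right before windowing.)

17 -14 3 -8
-16 14 24 -21
-18 -12 30 17

Output[0,0]: The receptive field on the zero-padded input at this output position is [0 0 0 / 0 2 5 / 0 5 -3]. Elementwise product with the kernel and sum: 0·1 + 0·1 + 0·3 + 0·-1 + 2·1 + 5·3.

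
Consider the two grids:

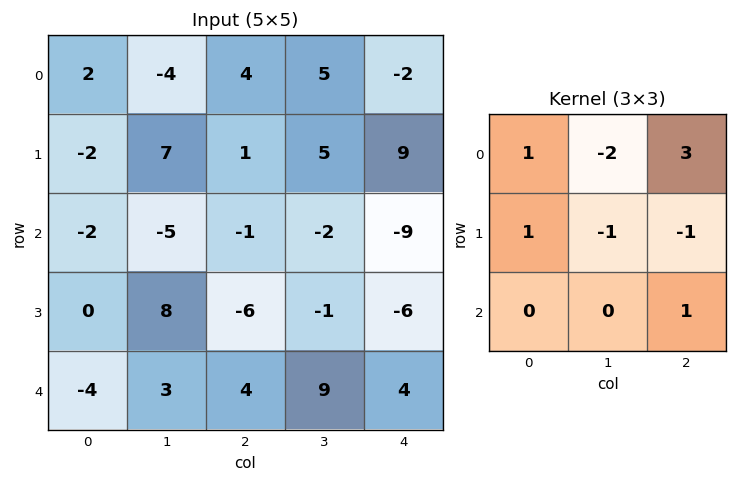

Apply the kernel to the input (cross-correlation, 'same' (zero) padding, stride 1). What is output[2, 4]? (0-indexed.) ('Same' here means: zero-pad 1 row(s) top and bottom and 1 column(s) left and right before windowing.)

-6

The receptive field on the zero-padded input at this output position is [5 9 0 / -2 -9 0 / -1 -6 0]. Elementwise product with the kernel and sum: 5·1 + 9·-2 + 0·3 + -2·1 + -9·-1 + 0·-1 + 0·1.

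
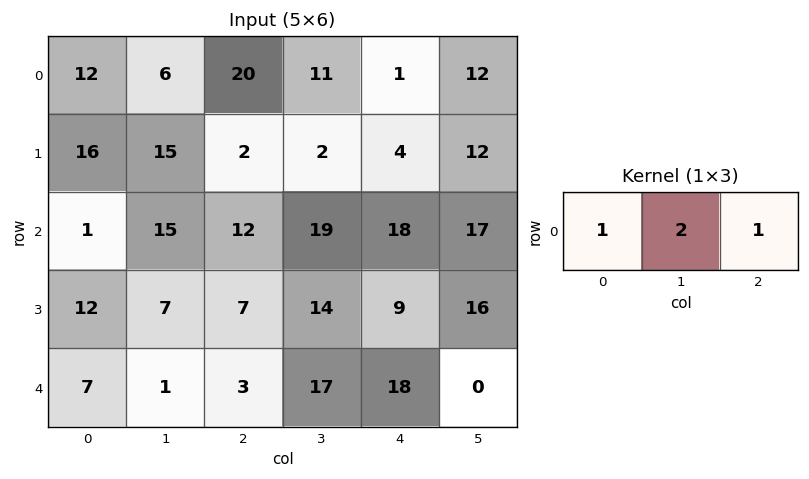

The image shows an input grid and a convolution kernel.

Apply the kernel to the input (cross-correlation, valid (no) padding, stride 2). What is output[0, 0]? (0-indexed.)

44

The receptive field on the input at this output position is [12 6 20]. Elementwise product with the kernel and sum: 12·1 + 6·2 + 20·1.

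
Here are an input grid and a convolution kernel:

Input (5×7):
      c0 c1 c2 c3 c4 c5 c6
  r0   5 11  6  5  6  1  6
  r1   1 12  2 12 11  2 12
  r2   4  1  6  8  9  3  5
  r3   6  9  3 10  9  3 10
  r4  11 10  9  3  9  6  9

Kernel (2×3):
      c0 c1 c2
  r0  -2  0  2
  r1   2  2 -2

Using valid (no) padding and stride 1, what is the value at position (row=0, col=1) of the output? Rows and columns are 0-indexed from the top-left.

-8

The receptive field on the input at this output position is [11 6 5 / 12 2 12]. Elementwise product with the kernel and sum: 11·-2 + 5·2 + 12·2 + 2·2 + 12·-2.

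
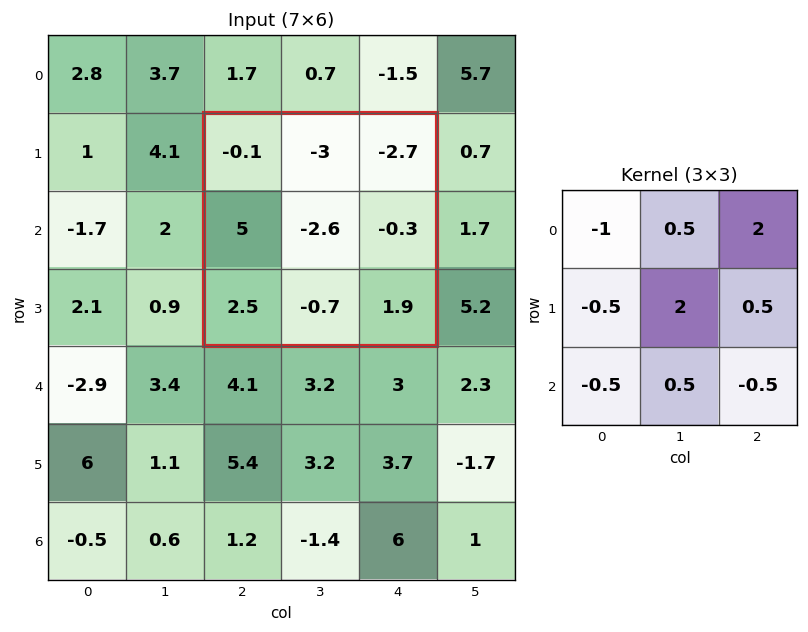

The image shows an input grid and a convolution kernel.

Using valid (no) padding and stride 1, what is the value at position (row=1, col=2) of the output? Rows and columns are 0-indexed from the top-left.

The receptive field on the input at this output position is [-0.1 -3 -2.7 / 5 -2.6 -0.3 / 2.5 -0.7 1.9]. Elementwise product with the kernel and sum: -0.1·-1 + -3·0.5 + -2.7·2 + 5·-0.5 + -2.6·2 + -0.3·0.5 + 2.5·-0.5 + -0.7·0.5 + 1.9·-0.5.

-17.2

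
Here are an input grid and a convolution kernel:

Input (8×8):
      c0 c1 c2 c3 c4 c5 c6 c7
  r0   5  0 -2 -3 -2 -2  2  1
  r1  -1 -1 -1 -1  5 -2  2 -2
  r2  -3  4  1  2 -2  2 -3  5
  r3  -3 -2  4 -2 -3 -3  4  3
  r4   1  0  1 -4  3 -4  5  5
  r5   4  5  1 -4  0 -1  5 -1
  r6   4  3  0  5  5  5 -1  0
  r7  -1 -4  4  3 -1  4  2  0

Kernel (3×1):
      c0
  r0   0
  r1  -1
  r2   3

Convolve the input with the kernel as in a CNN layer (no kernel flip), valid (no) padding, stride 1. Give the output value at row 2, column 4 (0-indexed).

12

The receptive field on the input at this output position is [-2 / -3 / 3]. Elementwise product with the kernel and sum: -3·-1 + 3·3.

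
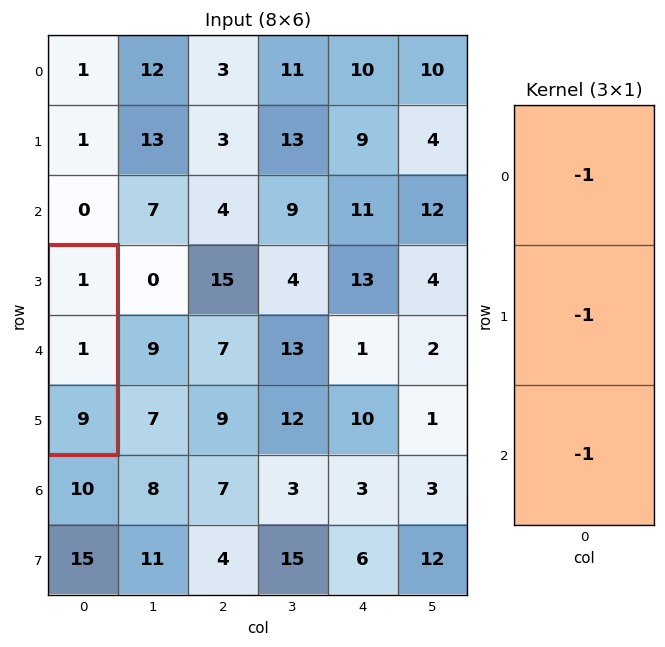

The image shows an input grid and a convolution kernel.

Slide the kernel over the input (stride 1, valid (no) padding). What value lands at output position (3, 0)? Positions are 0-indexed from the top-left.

The receptive field on the input at this output position is [1 / 1 / 9]. Elementwise product with the kernel and sum: 1·-1 + 1·-1 + 9·-1.

-11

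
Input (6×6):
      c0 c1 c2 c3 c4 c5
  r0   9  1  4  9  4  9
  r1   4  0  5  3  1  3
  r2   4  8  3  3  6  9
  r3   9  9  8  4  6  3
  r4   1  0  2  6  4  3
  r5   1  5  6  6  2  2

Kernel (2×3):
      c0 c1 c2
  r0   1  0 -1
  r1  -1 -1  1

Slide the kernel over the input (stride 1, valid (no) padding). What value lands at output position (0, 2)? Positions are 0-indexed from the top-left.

The receptive field on the input at this output position is [4 9 4 / 5 3 1]. Elementwise product with the kernel and sum: 4·1 + 4·-1 + 5·-1 + 3·-1 + 1·1.

-7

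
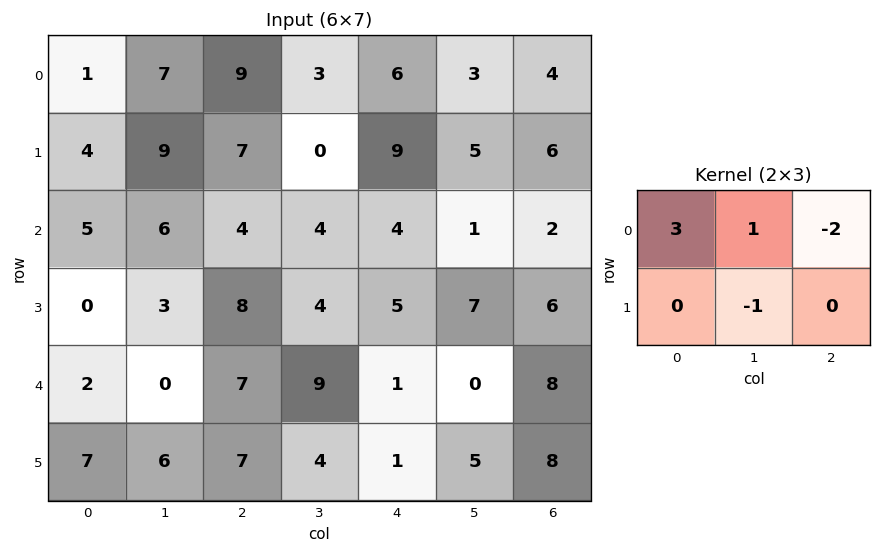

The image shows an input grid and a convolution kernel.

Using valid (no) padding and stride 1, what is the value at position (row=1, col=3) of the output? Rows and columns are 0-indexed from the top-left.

The receptive field on the input at this output position is [0 9 5 / 4 4 1]. Elementwise product with the kernel and sum: 0·3 + 9·1 + 5·-2 + 4·-1.

-5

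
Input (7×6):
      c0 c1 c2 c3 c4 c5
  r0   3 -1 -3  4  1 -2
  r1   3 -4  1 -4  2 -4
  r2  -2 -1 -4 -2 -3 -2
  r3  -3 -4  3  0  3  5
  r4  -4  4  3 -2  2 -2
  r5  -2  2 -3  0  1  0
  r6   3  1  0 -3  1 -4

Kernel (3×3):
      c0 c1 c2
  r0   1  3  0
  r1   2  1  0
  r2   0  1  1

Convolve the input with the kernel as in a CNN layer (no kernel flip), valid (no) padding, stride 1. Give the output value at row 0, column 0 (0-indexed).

-3

The receptive field on the input at this output position is [3 -1 -3 / 3 -4 1 / -2 -1 -4]. Elementwise product with the kernel and sum: 3·1 + -1·3 + 3·2 + -4·1 + -1·1 + -4·1.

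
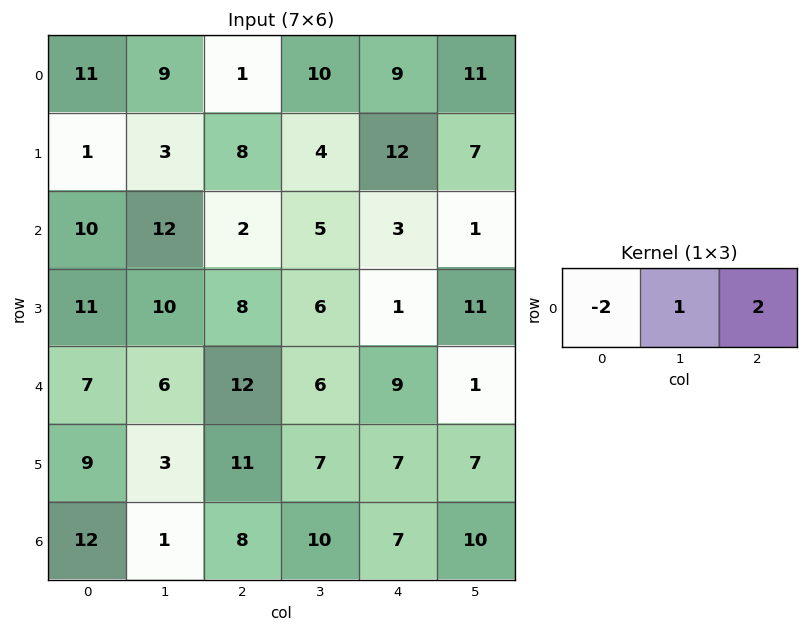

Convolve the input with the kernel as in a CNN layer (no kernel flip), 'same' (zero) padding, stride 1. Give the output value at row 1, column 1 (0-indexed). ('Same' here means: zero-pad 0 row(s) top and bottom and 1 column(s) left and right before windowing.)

17

The receptive field on the zero-padded input at this output position is [1 3 8]. Elementwise product with the kernel and sum: 1·-2 + 3·1 + 8·2.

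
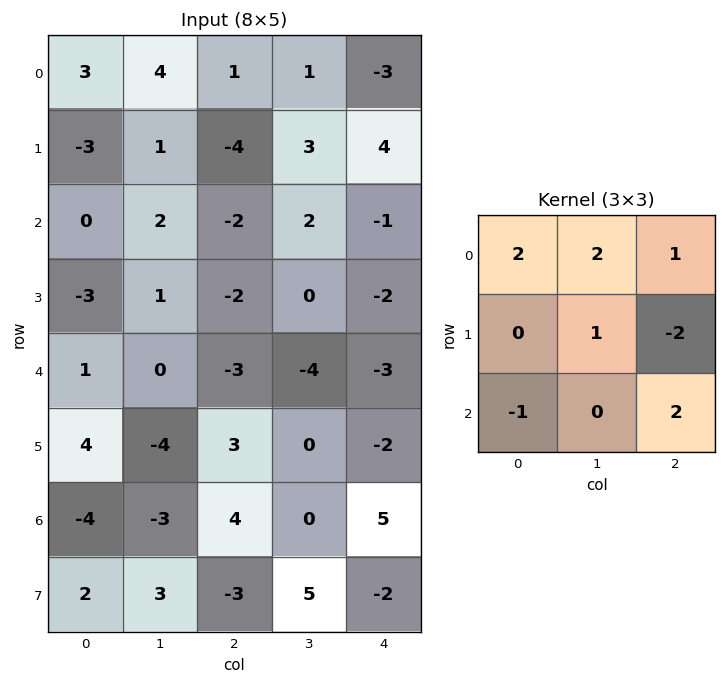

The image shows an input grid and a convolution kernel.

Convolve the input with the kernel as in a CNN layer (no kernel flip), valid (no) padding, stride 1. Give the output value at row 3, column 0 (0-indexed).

2

The receptive field on the input at this output position is [-3 1 -2 / 1 0 -3 / 4 -4 3]. Elementwise product with the kernel and sum: -3·2 + 1·2 + -2·1 + 0·1 + -3·-2 + 4·-1 + 3·2.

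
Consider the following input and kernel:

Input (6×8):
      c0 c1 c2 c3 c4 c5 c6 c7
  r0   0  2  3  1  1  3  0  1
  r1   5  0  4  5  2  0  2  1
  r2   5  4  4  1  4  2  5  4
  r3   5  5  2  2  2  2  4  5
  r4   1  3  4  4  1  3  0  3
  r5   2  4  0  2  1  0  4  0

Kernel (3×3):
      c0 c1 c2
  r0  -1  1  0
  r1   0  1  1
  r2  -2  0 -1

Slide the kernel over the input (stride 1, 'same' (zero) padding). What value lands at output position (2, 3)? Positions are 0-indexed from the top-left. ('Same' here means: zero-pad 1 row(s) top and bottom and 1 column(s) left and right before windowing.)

0

The receptive field on the zero-padded input at this output position is [4 5 2 / 4 1 4 / 2 2 2]. Elementwise product with the kernel and sum: 4·-1 + 5·1 + 1·1 + 4·1 + 2·-2 + 2·-1.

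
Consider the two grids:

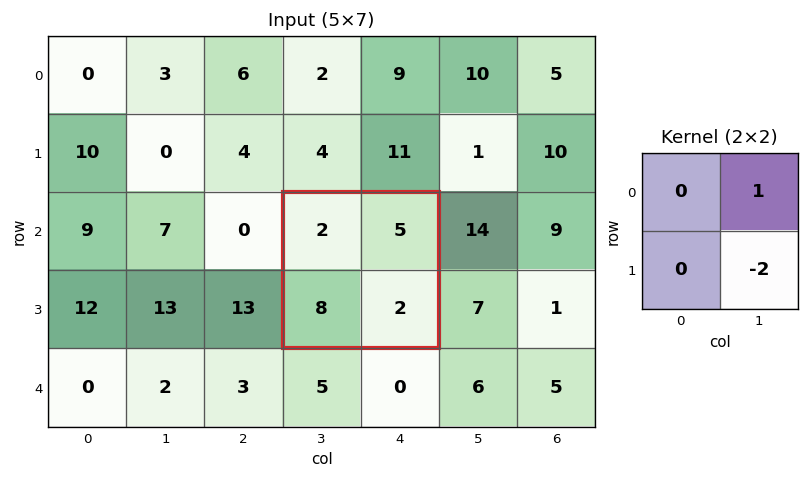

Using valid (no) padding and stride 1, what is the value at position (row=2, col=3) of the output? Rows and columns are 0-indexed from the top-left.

The receptive field on the input at this output position is [2 5 / 8 2]. Elementwise product with the kernel and sum: 5·1 + 2·-2.

1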